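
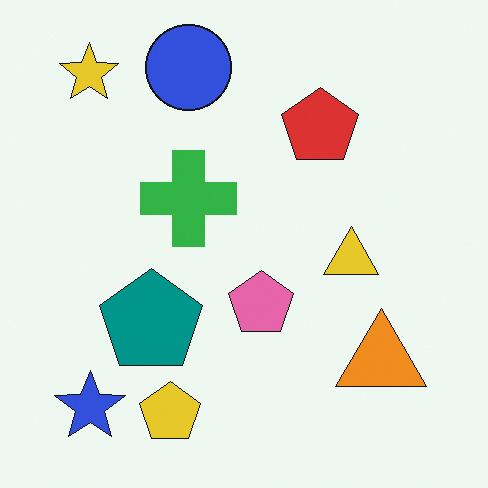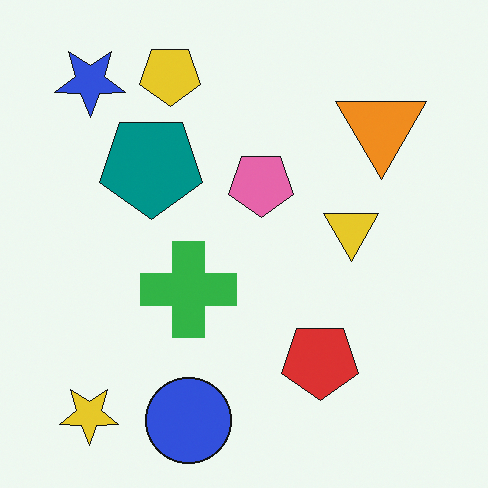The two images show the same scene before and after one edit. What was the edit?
It was flipped vertically (top ↔ bottom).

The blue circle is in the top of the first image and the bottom of the second — shapes on opposite sides of the horizontal midline have swapped in a mirror flip.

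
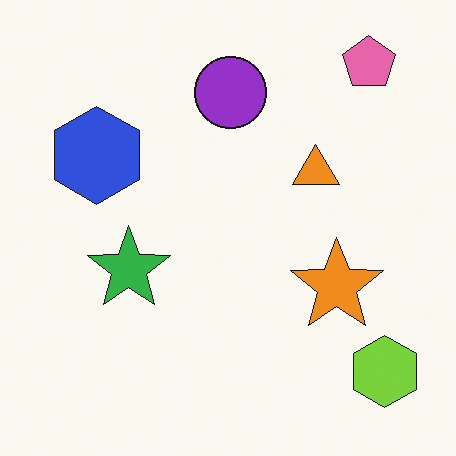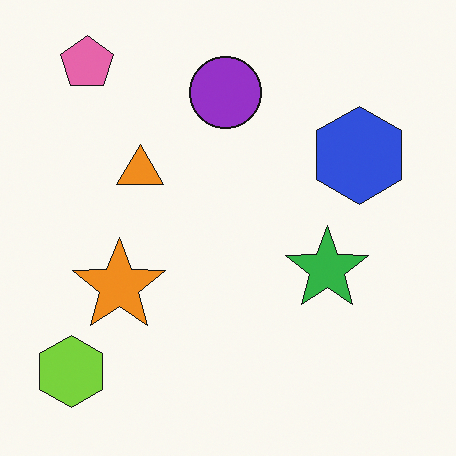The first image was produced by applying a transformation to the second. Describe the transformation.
This is the original image flipped horizontally (left ↔ right).

The lime hexagon is in the bottom-left of the second image and the bottom-right of the first — shapes on opposite sides of the vertical midline have swapped in a mirror flip.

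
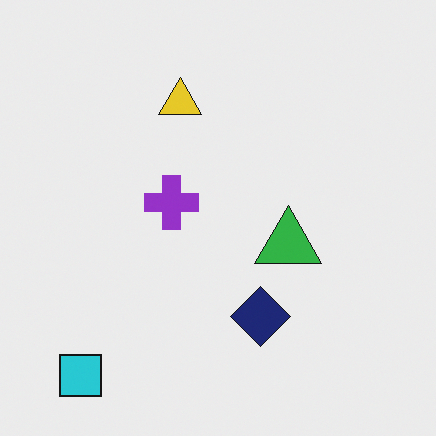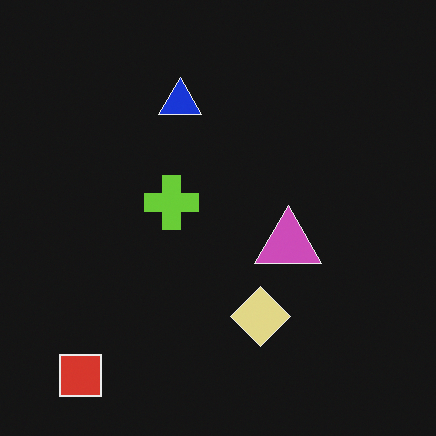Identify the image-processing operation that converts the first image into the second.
This is the original image color-inverted (negative).

The light background has become dark and every shape's color is its complement — a photographic negative.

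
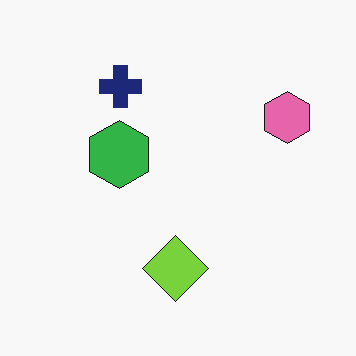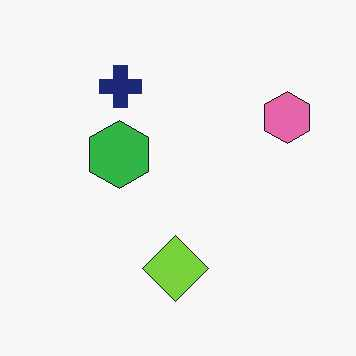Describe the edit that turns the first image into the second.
The transformation is: JPEG-compressed with visible artifacts.

Blocky 8×8 compression artifacts appear around shape edges and the flat background shows ringing — characteristic JPEG degradation.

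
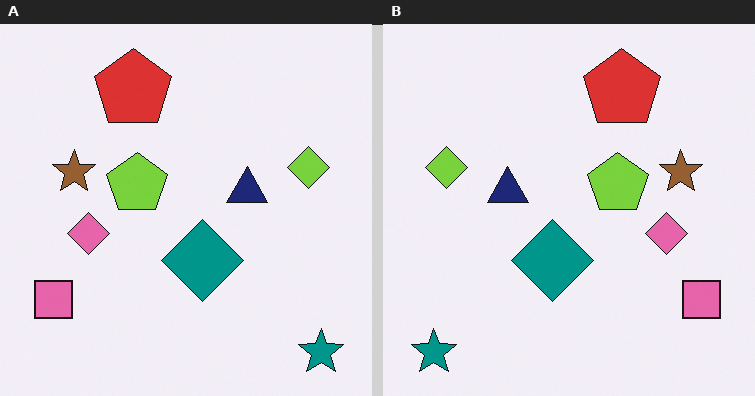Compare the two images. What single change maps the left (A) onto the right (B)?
This is the original image flipped horizontally (left ↔ right).

The teal star is in the bottom-right of the left (A) image and the bottom-left of the right (B) — shapes on opposite sides of the vertical midline have swapped in a mirror flip.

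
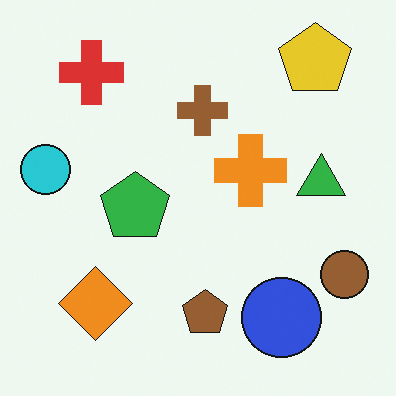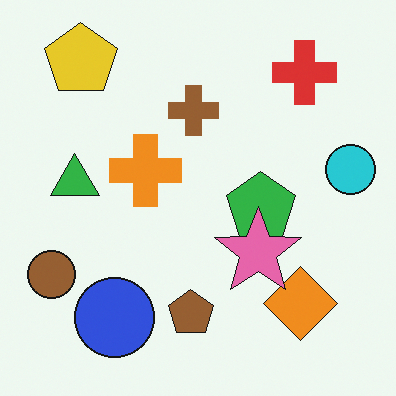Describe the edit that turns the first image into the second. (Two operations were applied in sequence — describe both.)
The second image is the first flipped horizontally (left ↔ right), then overlaid with an additional pink star.

The cyan circle is in the left of the first image and the right of the second — shapes on opposite sides of the vertical midline have swapped in a mirror flip. A pink star appears in the second image that is absent from the first.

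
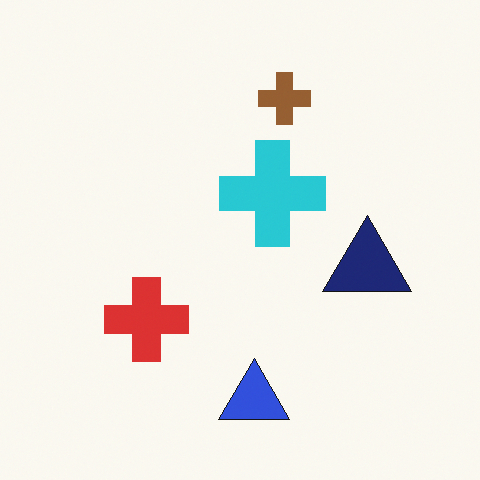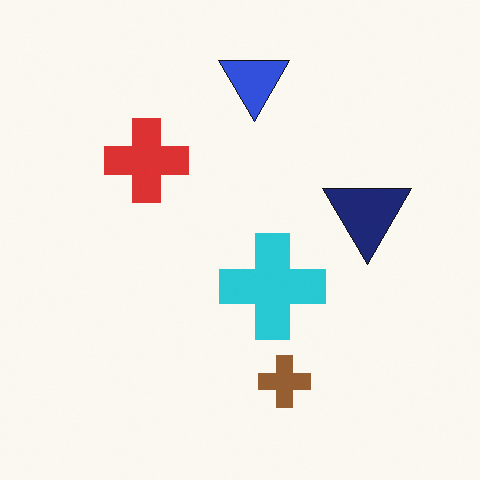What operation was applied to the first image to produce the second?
The image was flipped vertically (top ↔ bottom).

The blue triangle is in the bottom of the first image and the top of the second — shapes on opposite sides of the horizontal midline have swapped in a mirror flip.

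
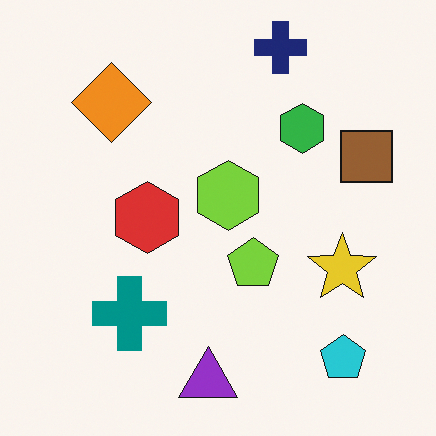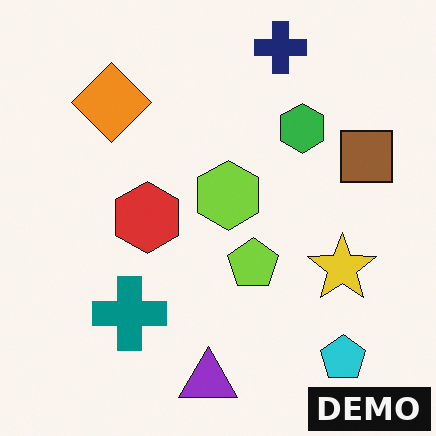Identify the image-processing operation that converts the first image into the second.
The image was watermarked with the text "DEMO" in the lower-right corner.

A dark label reading "DEMO" appears in the lower-right corner.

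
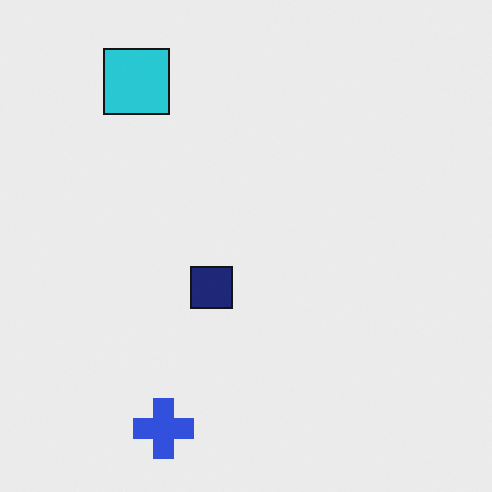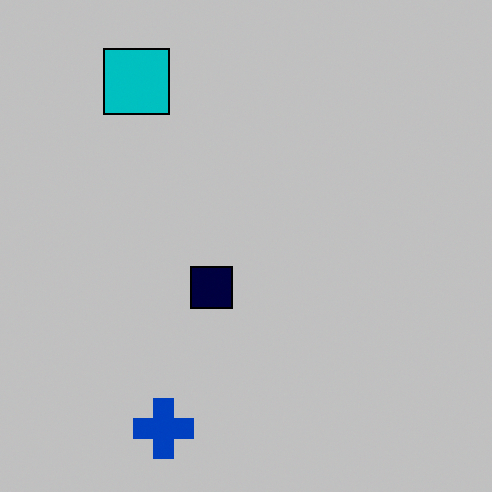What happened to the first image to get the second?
Heavily posterized to just a handful of flat colors.

Each flat color has snapped to a coarser quantized level — most visibly, the near-white background has dropped to a flat grey.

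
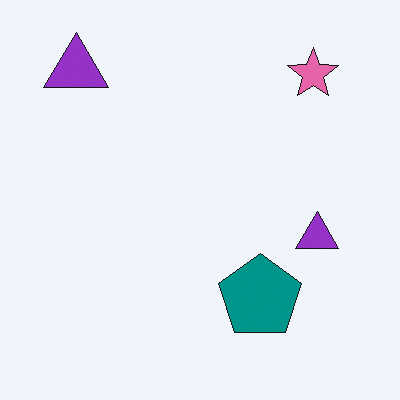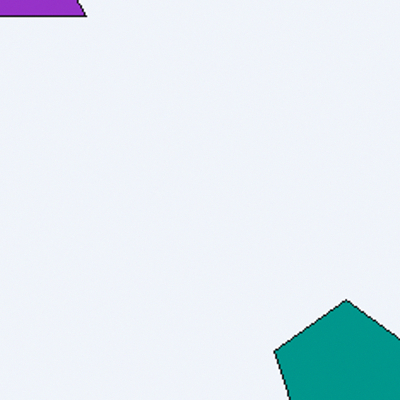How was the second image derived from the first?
Cropped to a noticeably smaller region and rescaled.

The visible shapes are larger and the field of view is narrower; shapes near the original edges may be partly or wholly outside the frame — a crop-and-rescale.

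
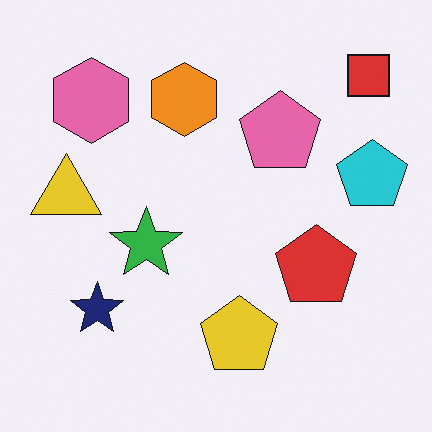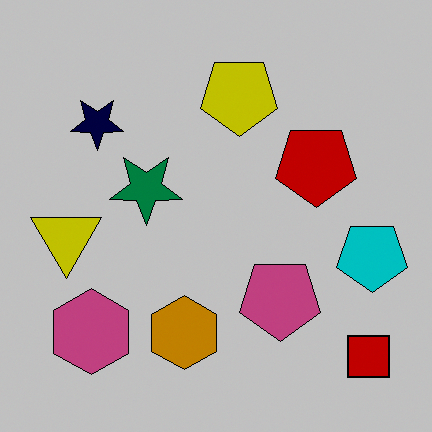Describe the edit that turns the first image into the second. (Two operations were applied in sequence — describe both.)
The second image is the first aggressively posterized, then flipped vertically (top ↔ bottom).

Each flat color has snapped to a coarser quantized level — most visibly, the near-white background has dropped to a flat grey. The red square is in the top-right of the first image and the bottom-right of the second — shapes on opposite sides of the horizontal midline have swapped in a mirror flip.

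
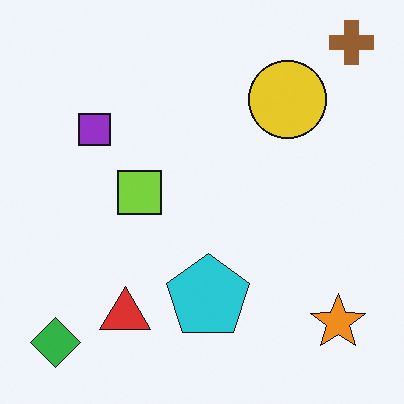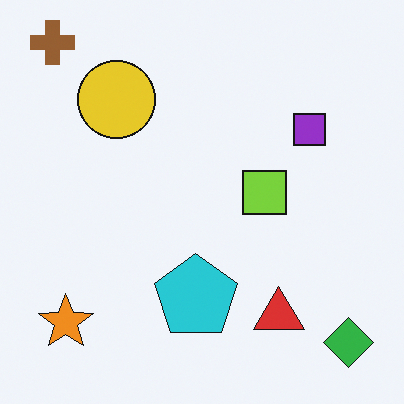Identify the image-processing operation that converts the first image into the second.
The image was flipped horizontally (left ↔ right).

The brown cross is in the top-right of the first image and the top-left of the second — shapes on opposite sides of the vertical midline have swapped in a mirror flip.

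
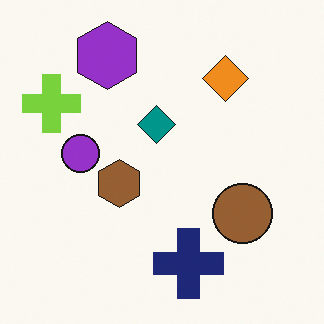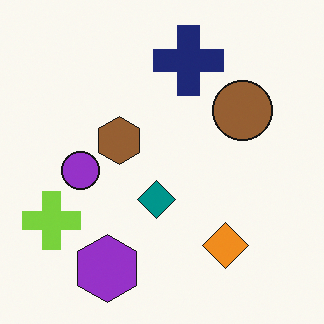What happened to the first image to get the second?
Flipped vertically (top ↔ bottom).

The purple hexagon is in the top-left of the first image and the bottom-left of the second — shapes on opposite sides of the horizontal midline have swapped in a mirror flip.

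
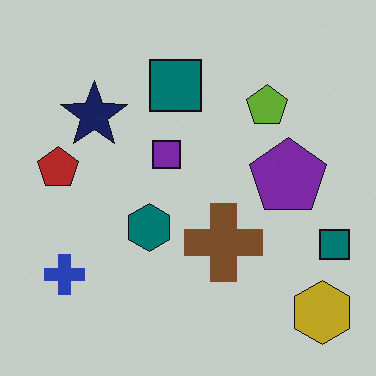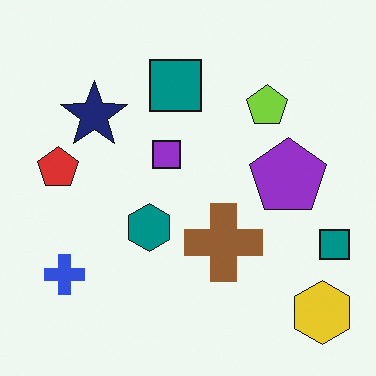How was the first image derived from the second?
The image was slightly darkened.

Every pixel — background and shapes alike — is uniformly darkened.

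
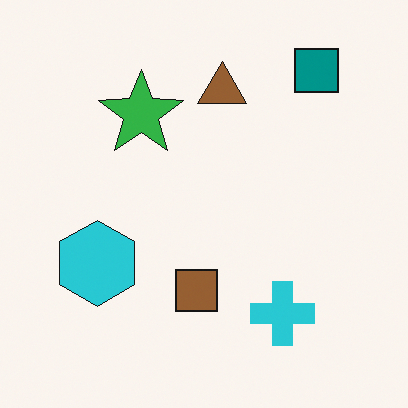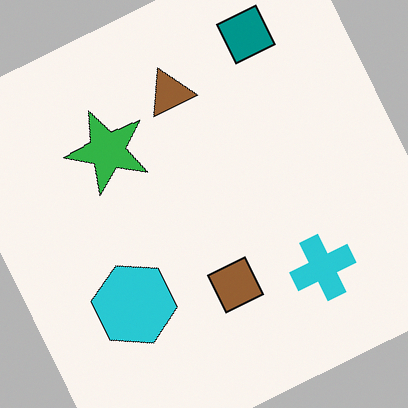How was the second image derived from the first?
The transformation is: rotated counter-clockwise by a clearly visible amount.

Every shape is tilted by the same angle and the image corners show triangular fill wedges — a whole-image rotation by a non-right angle.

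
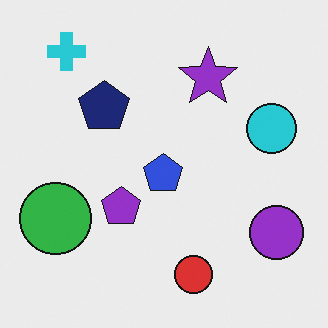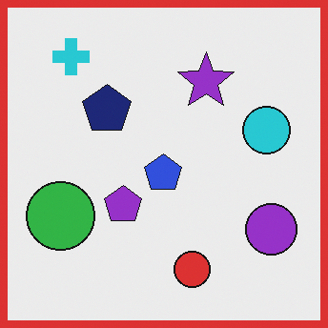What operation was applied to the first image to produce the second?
This is the original image framed with a red border.

A solid red frame runs around the edge of the second image, with the content slightly shrunk inside it.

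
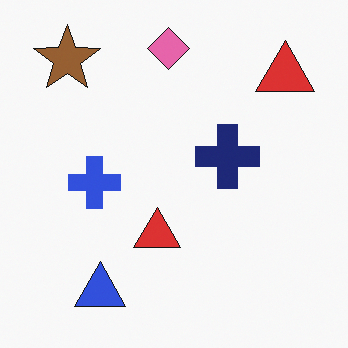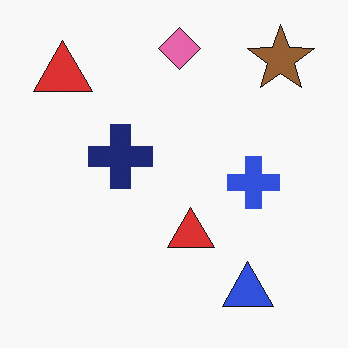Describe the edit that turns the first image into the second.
This is the original image flipped horizontally (left ↔ right).

The brown star is in the top-left of the first image and the top-right of the second — shapes on opposite sides of the vertical midline have swapped in a mirror flip.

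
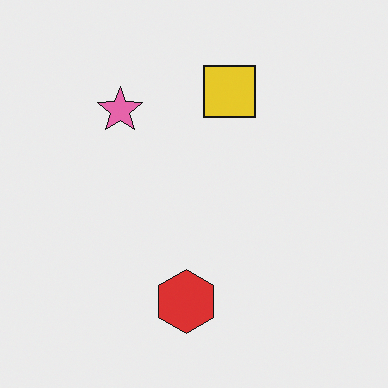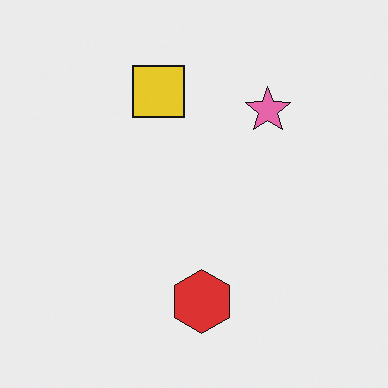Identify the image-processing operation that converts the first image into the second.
It was flipped horizontally (left ↔ right).

The pink star is in the top-left of the first image and the top-right of the second — shapes on opposite sides of the vertical midline have swapped in a mirror flip.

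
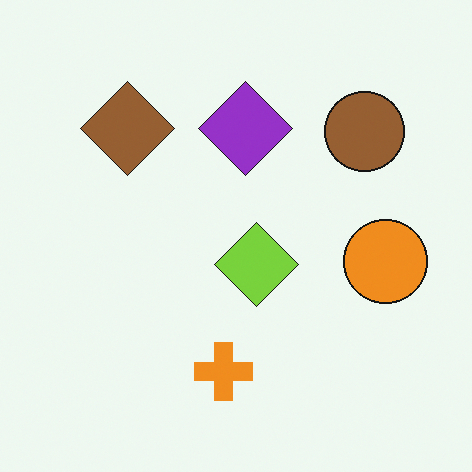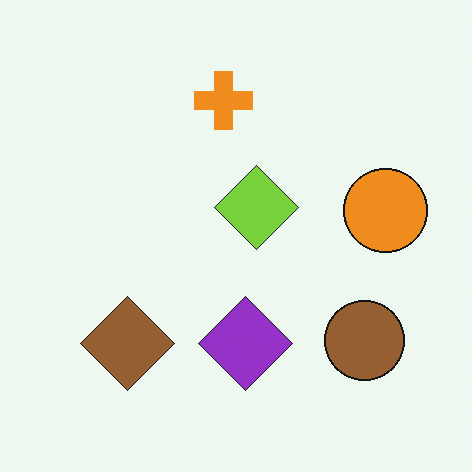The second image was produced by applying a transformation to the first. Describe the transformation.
The second image is the first flipped vertically (top ↔ bottom).

The orange cross is in the bottom of the first image and the top of the second — shapes on opposite sides of the horizontal midline have swapped in a mirror flip.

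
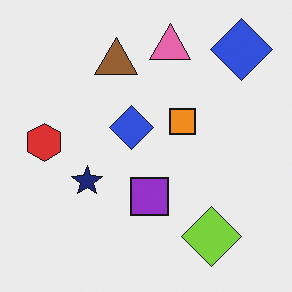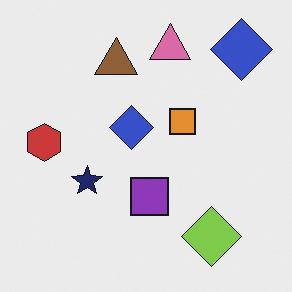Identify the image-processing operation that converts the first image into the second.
The image was slightly desaturated.

All colors are more muted and greyish — a global saturation change.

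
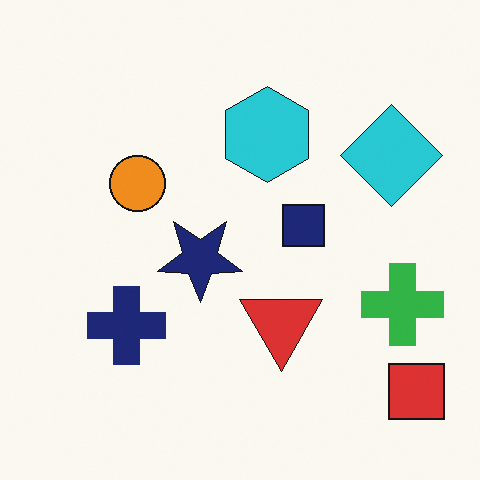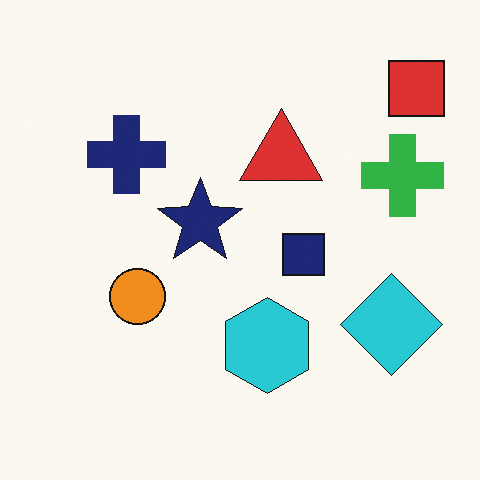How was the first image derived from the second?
Flipped vertically (top ↔ bottom).

The red square is in the top-right of the second image and the bottom-right of the first — shapes on opposite sides of the horizontal midline have swapped in a mirror flip.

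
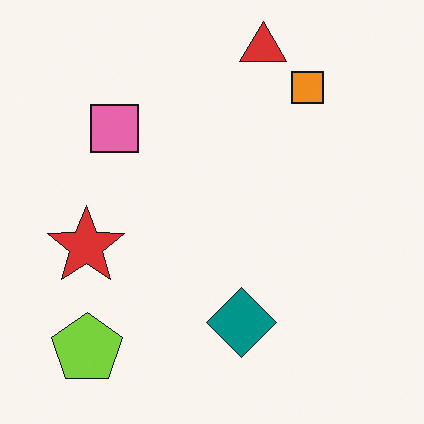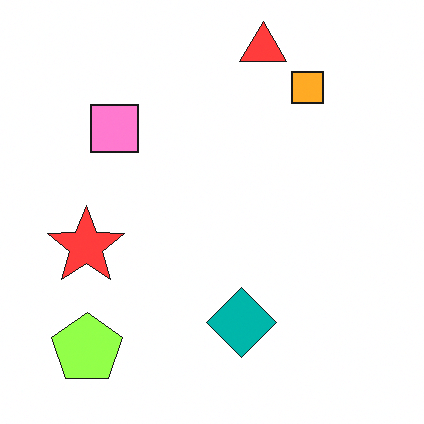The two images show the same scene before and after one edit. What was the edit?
Slightly brightened.

Every pixel — background and shapes alike — is uniformly brightened.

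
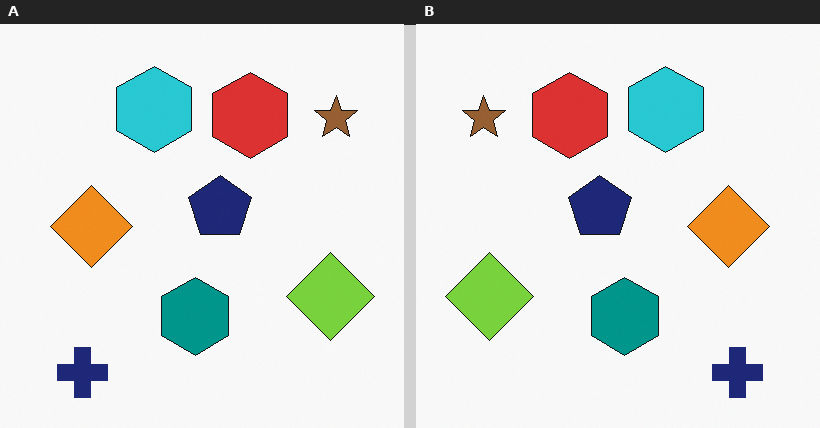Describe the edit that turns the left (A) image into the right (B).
The image was flipped horizontally (left ↔ right).

The brown star is in the top-right of the left (A) image and the top-left of the right (B) — shapes on opposite sides of the vertical midline have swapped in a mirror flip.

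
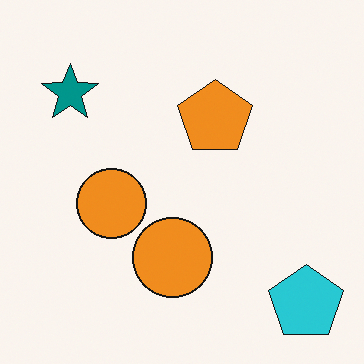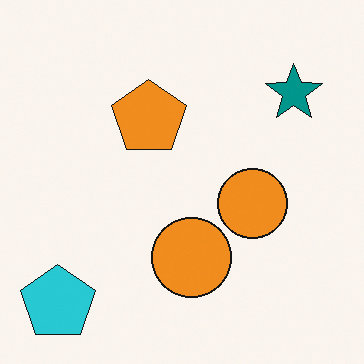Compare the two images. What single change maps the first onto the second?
The second image is the first flipped horizontally (left ↔ right).

The cyan pentagon is in the bottom-right of the first image and the bottom-left of the second — shapes on opposite sides of the vertical midline have swapped in a mirror flip.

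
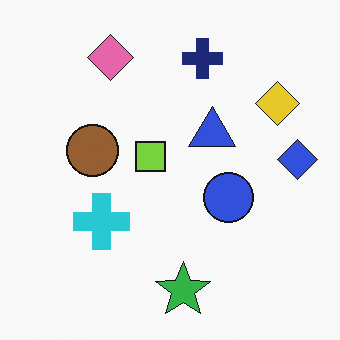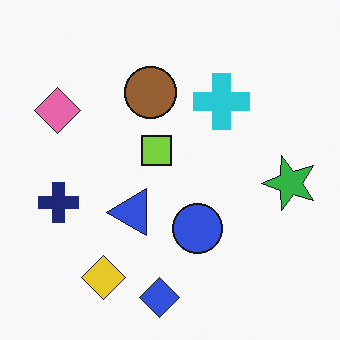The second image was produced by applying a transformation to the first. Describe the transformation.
The second image is the first transposed (reflected across the top-left ↔ bottom-right diagonal).

Shapes have swapped their row and column positions — what was in the top-right is now in the bottom-left — a diagonal reflection.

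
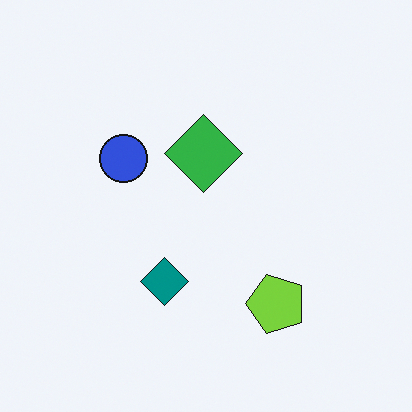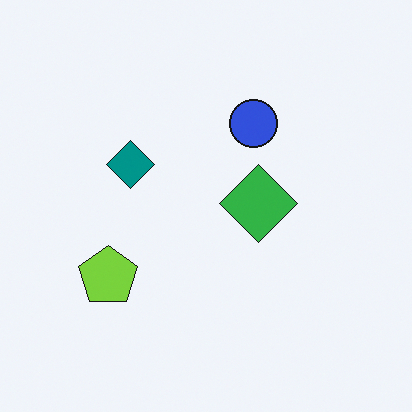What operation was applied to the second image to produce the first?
This is the original image rotated 90° counter-clockwise.

The lime pentagon sits in the bottom-left of the second image and the bottom-right of the first — consistent with a whole-image 90° counter-clockwise rotation.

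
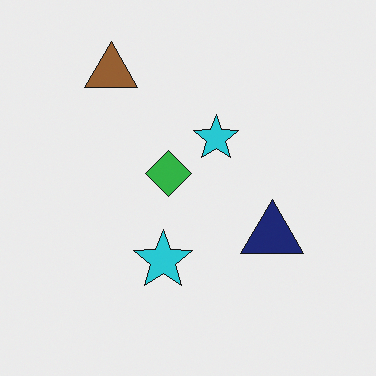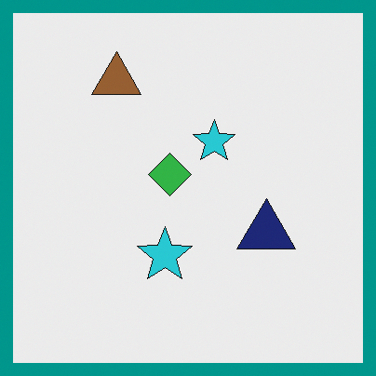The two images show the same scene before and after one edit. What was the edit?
The transformation is: framed with a teal border.

A solid teal frame runs around the edge of the second image, with the content slightly shrunk inside it.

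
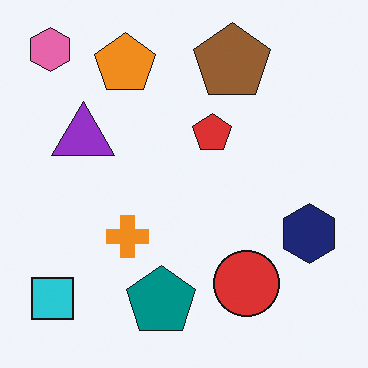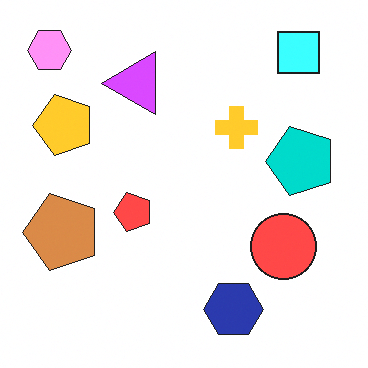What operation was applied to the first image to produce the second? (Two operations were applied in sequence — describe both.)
Substantially brightened, then transposed (reflected across the top-left ↔ bottom-right diagonal).

Every pixel — background and shapes alike — is uniformly brightened. Shapes have swapped their row and column positions — what was in the top-right is now in the bottom-left — a diagonal reflection.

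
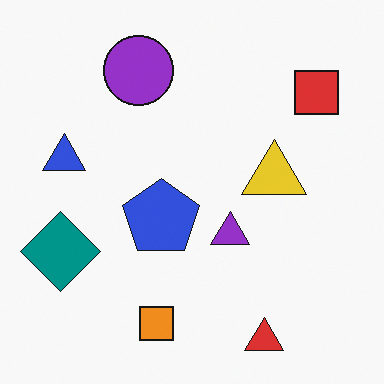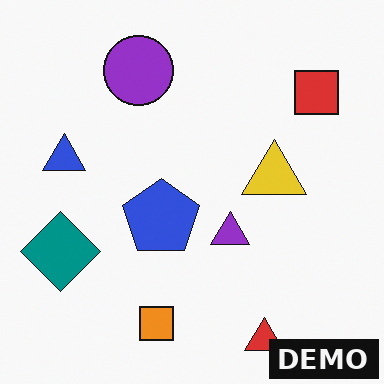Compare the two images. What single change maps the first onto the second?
The second image is the first watermarked with the text "DEMO" in the lower-right corner.

A dark label reading "DEMO" appears in the lower-right corner.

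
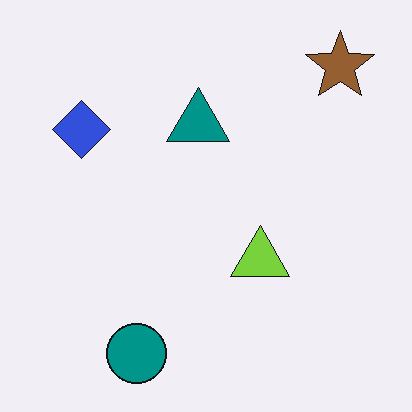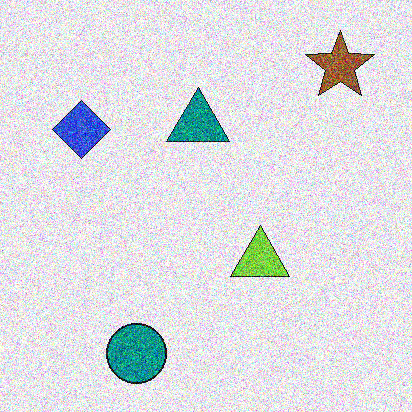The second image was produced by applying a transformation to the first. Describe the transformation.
The second image is the first degraded with heavy additive noise.

Random speckle covers the whole image, including the flat background.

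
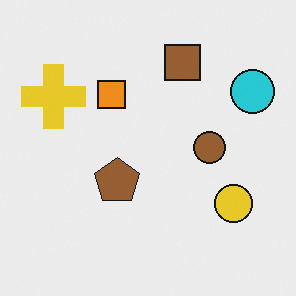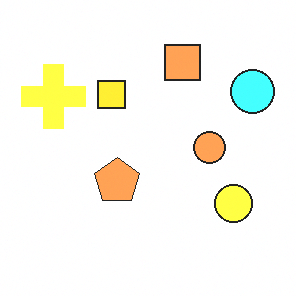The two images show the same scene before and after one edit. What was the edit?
Noticeably brightened.

Every pixel — background and shapes alike — is uniformly brightened.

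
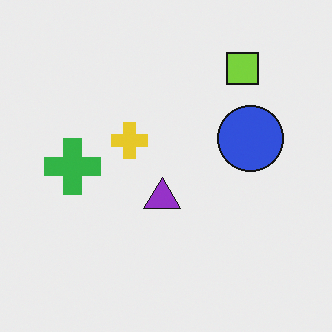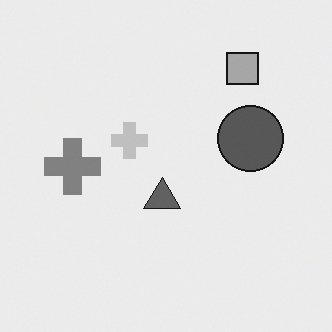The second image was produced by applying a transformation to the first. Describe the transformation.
This is the original image converted to grayscale.

All color is removed — every shape is now a shade of grey.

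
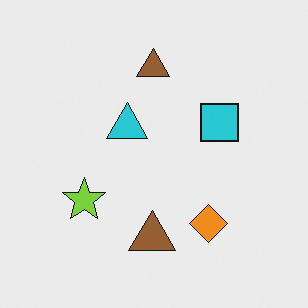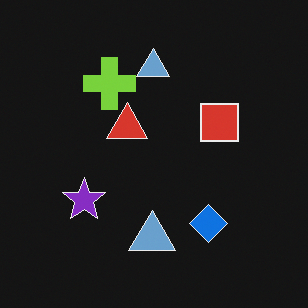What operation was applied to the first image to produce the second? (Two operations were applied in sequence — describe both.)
The transformation is: color-inverted (negative), then overlaid with an additional lime cross.

The light background has become dark and every shape's color is its complement — a photographic negative. A lime cross appears in the second image that is absent from the first.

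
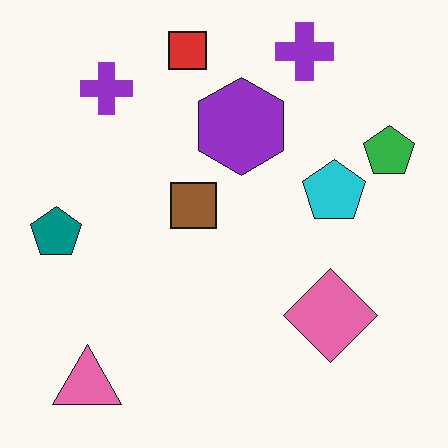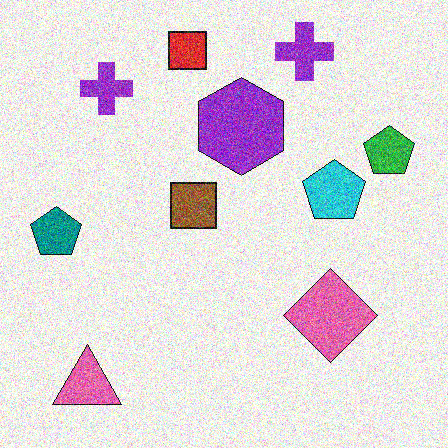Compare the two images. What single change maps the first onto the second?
The transformation is: degraded with strong gaussian noise.

Random speckle covers the whole image, including the flat background.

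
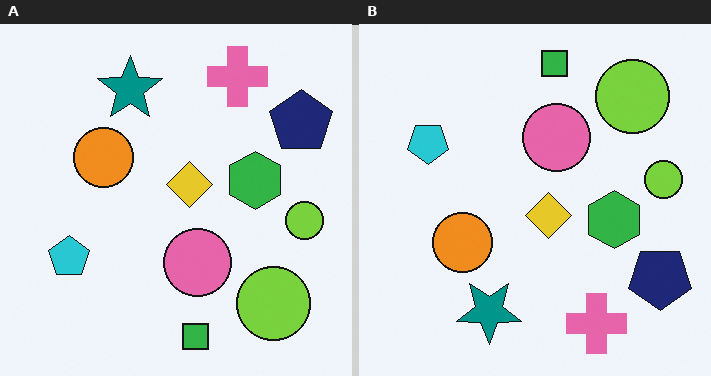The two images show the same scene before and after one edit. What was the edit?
The image was flipped vertically (top ↔ bottom).

The green square is in the bottom of the left (A) image and the top of the right (B) — shapes on opposite sides of the horizontal midline have swapped in a mirror flip.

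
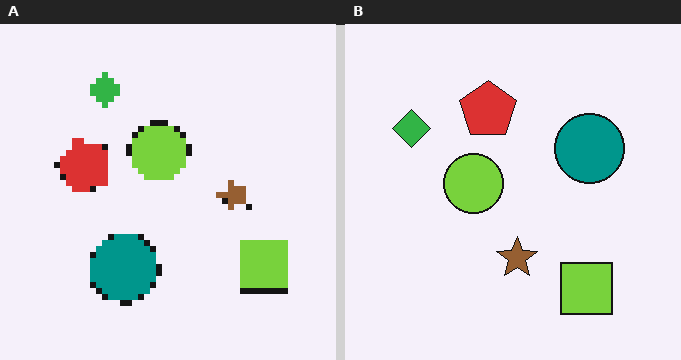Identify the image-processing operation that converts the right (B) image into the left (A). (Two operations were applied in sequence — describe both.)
The image was moderately pixelated, then transposed (reflected across the top-left ↔ bottom-right diagonal).

Shapes are reduced to large square blocks; fine edges and outlines are lost — a downscale-then-upscale (mosaic) effect. Shapes have swapped their row and column positions — what was in the top-right is now in the bottom-left — a diagonal reflection.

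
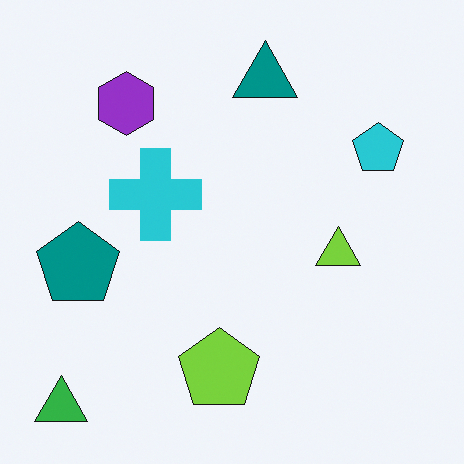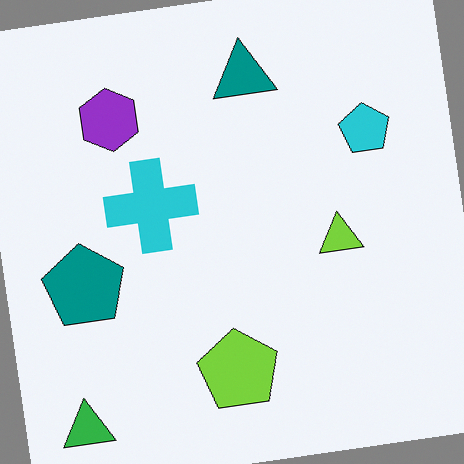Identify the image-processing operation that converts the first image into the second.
It was rotated counter-clockwise by a small amount.

Every shape is tilted by the same angle and the image corners show triangular fill wedges — a whole-image rotation by a non-right angle.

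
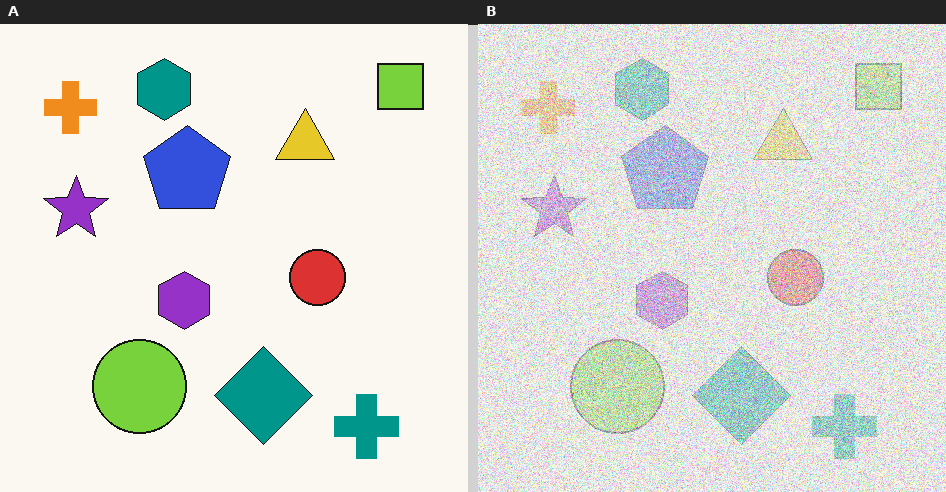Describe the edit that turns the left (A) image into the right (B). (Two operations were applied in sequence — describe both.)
This is the original image washed out (contrast reduced), then degraded with a thick layer of grain.

Tones are pushed toward mid-grey across the whole image — a global contrast change. Random speckle covers the whole image, including the flat background.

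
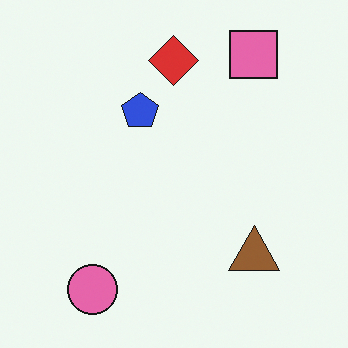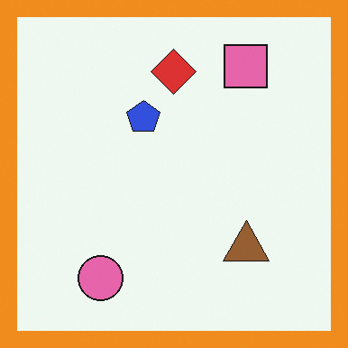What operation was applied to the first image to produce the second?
The image was framed with a orange border.

A solid orange frame runs around the edge of the second image, with the content slightly shrunk inside it.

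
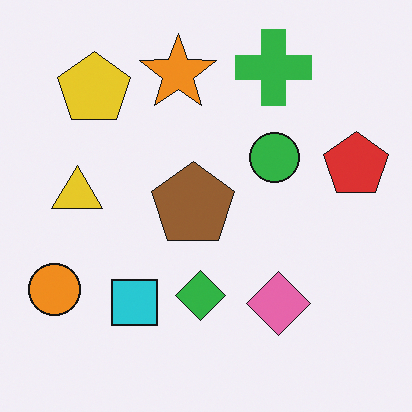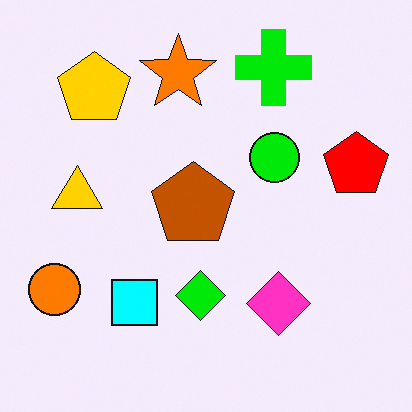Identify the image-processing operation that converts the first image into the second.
The image was heavily oversaturated.

All colors are more vivid — a global saturation change.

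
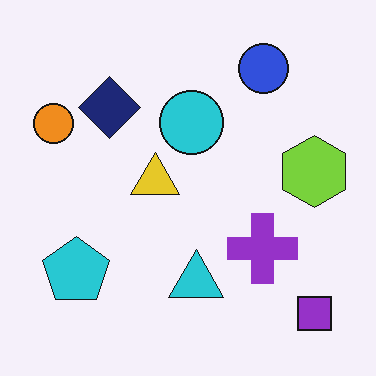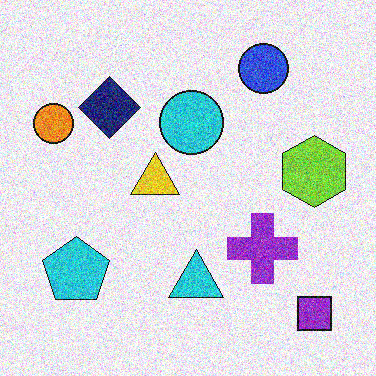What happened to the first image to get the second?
This is the original image degraded with a thick layer of grain.

Random speckle covers the whole image, including the flat background.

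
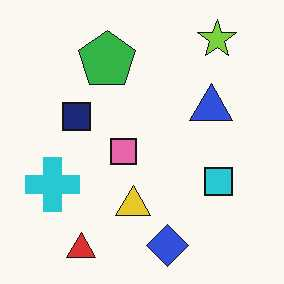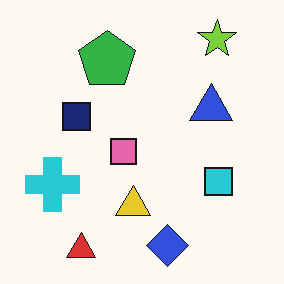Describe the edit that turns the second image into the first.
This is the original image JPEG-compressed with visible artifacts.

Blocky 8×8 compression artifacts appear around shape edges and the flat background shows ringing — characteristic JPEG degradation.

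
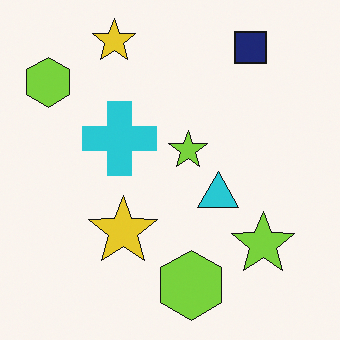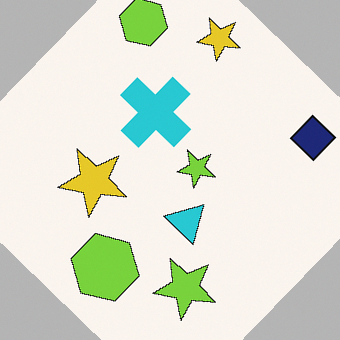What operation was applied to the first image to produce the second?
Rotated clockwise by a large amount — several tens of degrees.

Every shape is tilted by the same angle and the image corners show triangular fill wedges — a whole-image rotation by a non-right angle.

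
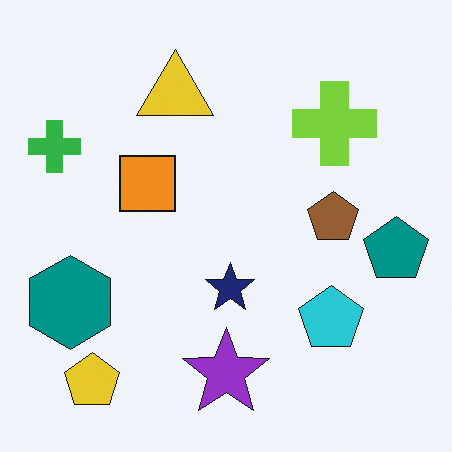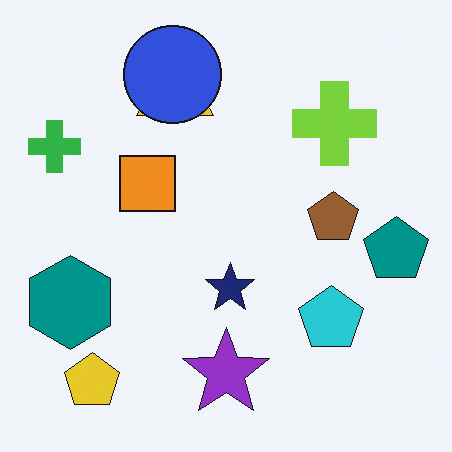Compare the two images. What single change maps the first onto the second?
Overlaid with an additional blue circle.

A blue circle appears in the second image that is absent from the first.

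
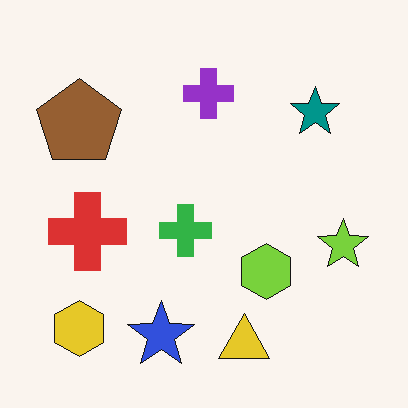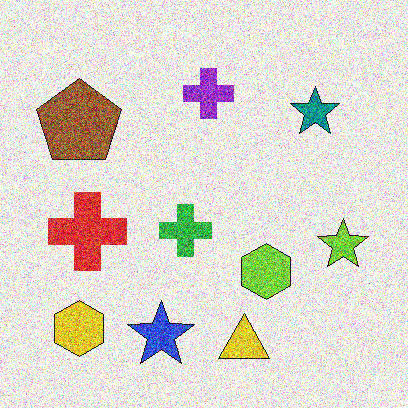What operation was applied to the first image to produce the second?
The transformation is: degraded with heavy additive noise.

Random speckle covers the whole image, including the flat background.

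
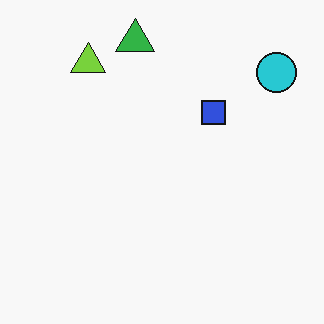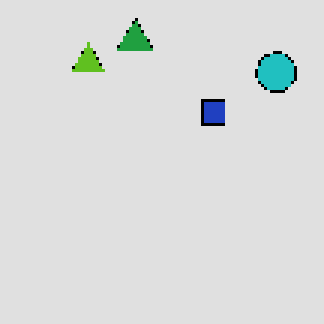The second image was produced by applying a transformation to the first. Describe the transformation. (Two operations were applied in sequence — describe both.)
This is the original image posterized to a reduced palette, then lightly pixelated (a mild mosaic effect).

Each flat color has snapped to a coarser quantized level — most visibly, the near-white background has dropped to a flat grey. Shapes are reduced to large square blocks; fine edges and outlines are lost — a downscale-then-upscale (mosaic) effect.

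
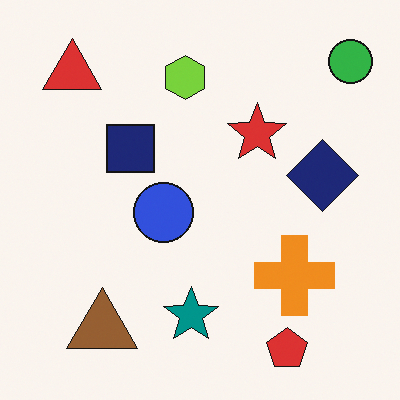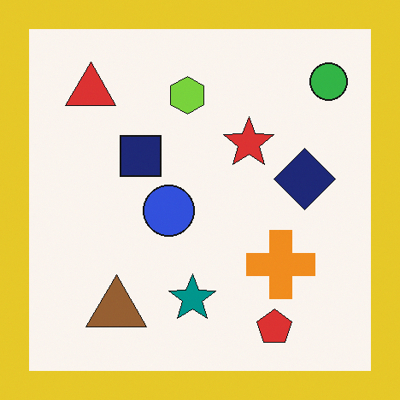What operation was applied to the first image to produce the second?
It was framed with a yellow border.

A solid yellow frame runs around the edge of the second image, with the content slightly shrunk inside it.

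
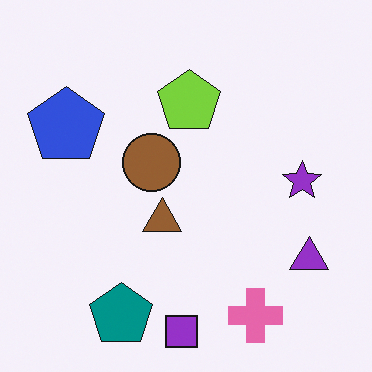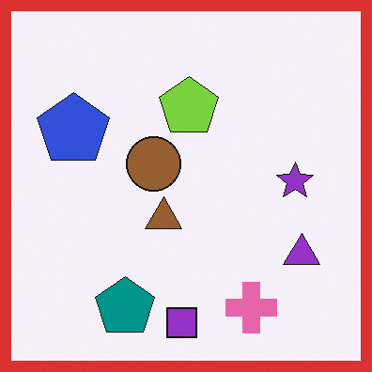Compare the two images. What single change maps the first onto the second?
It was framed with a red border.

A solid red frame runs around the edge of the second image, with the content slightly shrunk inside it.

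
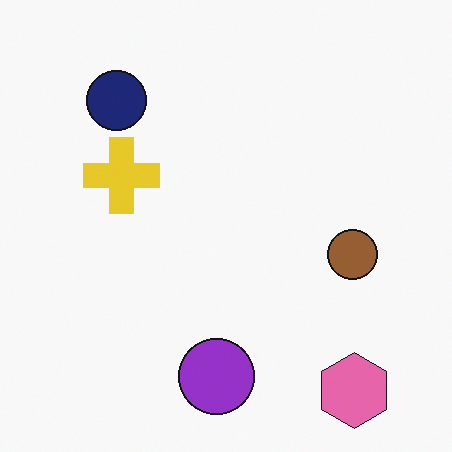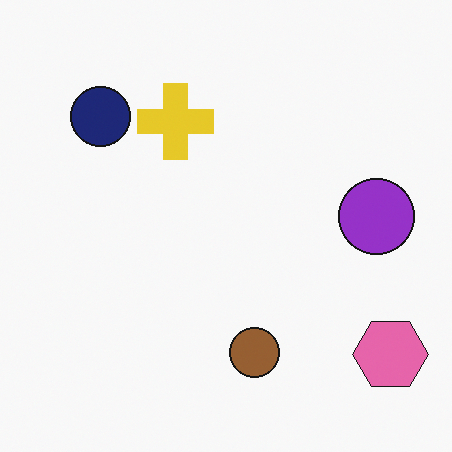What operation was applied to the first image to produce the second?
The transformation is: transposed (reflected across the top-left ↔ bottom-right diagonal).

Shapes have swapped their row and column positions — what was in the top-right is now in the bottom-left — a diagonal reflection.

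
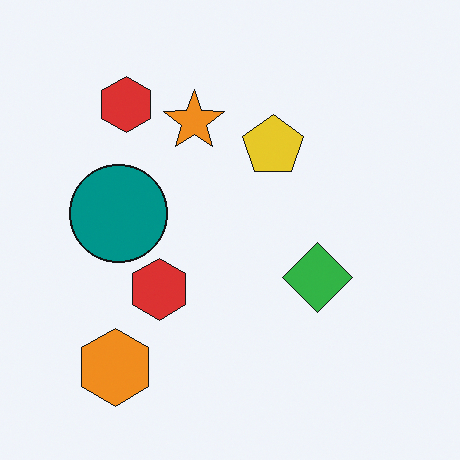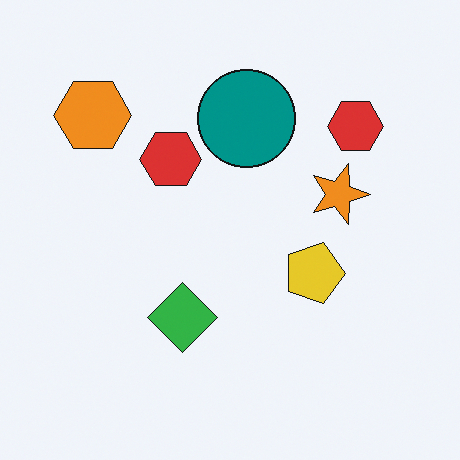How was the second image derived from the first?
The transformation is: rotated 90° clockwise.

The orange hexagon sits in the bottom-left of the first image and the top-left of the second — consistent with a whole-image 90° clockwise rotation.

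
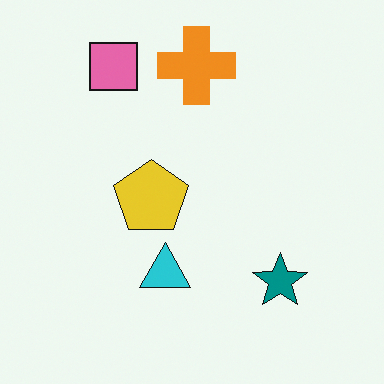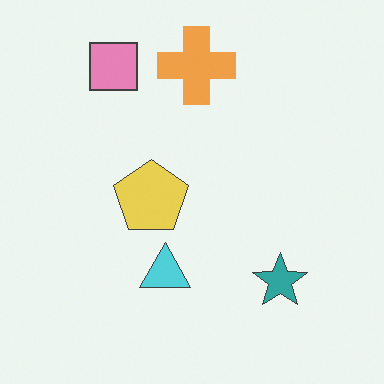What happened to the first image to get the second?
It was given slightly reduced contrast.

Tones are pushed toward mid-grey across the whole image — a global contrast change.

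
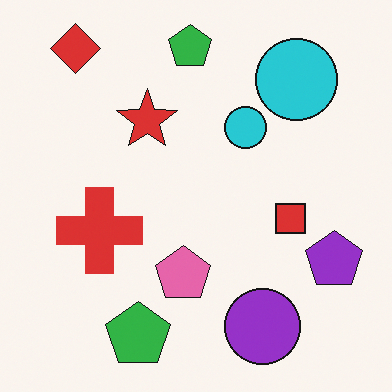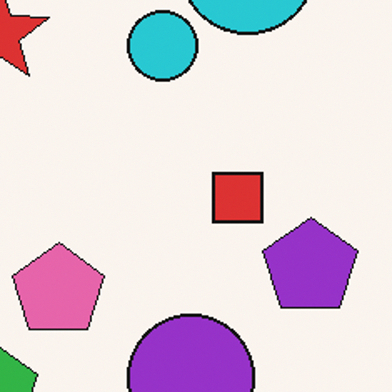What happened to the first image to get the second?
Cropped to a noticeably smaller region and rescaled.

The visible shapes are larger and the field of view is narrower; shapes near the original edges may be partly or wholly outside the frame — a crop-and-rescale.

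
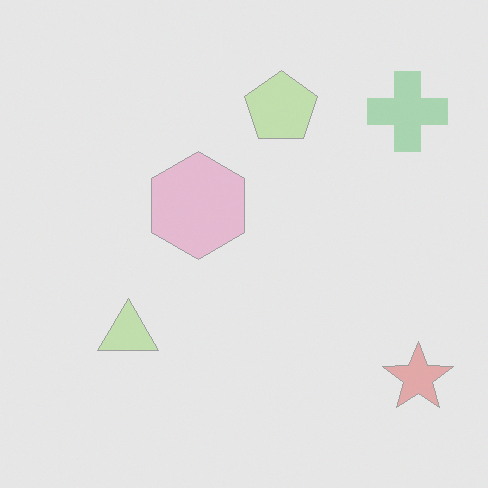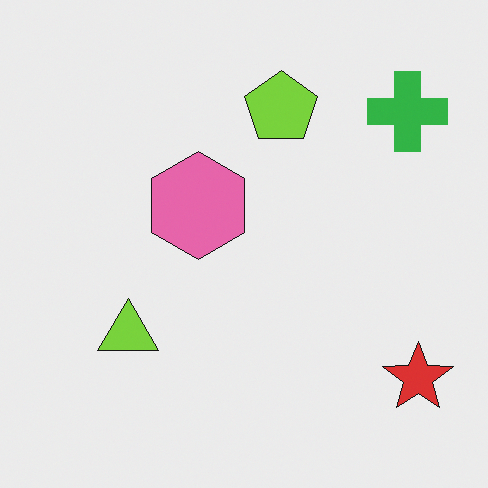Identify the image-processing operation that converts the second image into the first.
It was given much lower contrast.

Tones are pushed toward mid-grey across the whole image — a global contrast change.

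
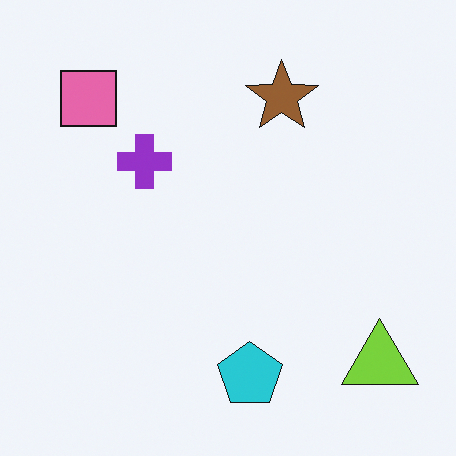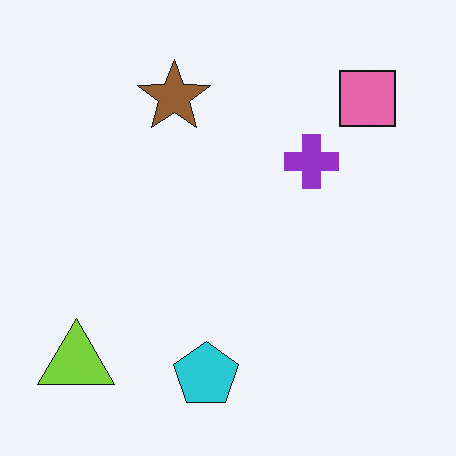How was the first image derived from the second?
Flipped horizontally (left ↔ right).

The lime triangle is in the bottom-left of the second image and the bottom-right of the first — shapes on opposite sides of the vertical midline have swapped in a mirror flip.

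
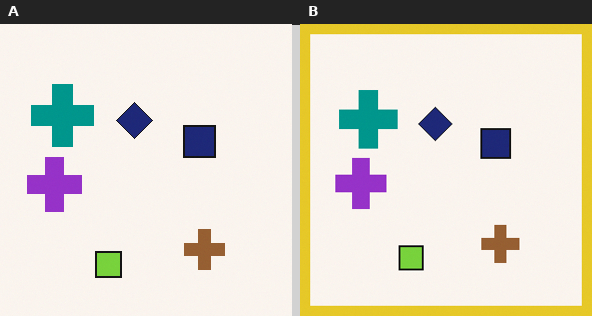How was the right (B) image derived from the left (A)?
It was framed with a yellow border.

A solid yellow frame runs around the edge of the right (B) image, with the content slightly shrunk inside it.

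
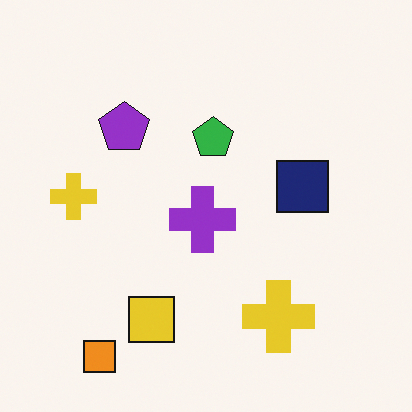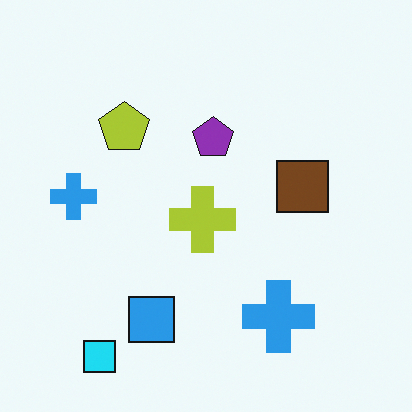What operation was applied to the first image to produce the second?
This is the original image hue-shifted by a moderate amount.

Every shape's color has rotated by the same amount around the hue wheel — a uniform hue shift.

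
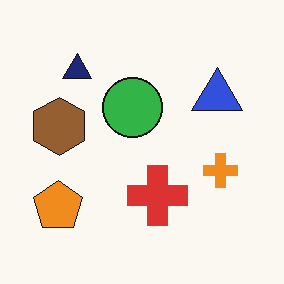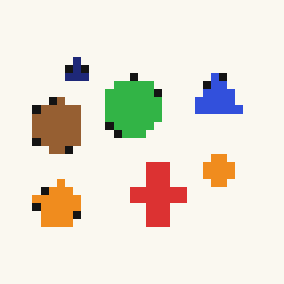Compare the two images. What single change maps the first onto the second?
The second image is the first pixelated into visible square blocks.

Shapes are reduced to large square blocks; fine edges and outlines are lost — a downscale-then-upscale (mosaic) effect.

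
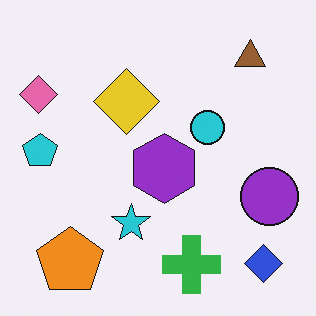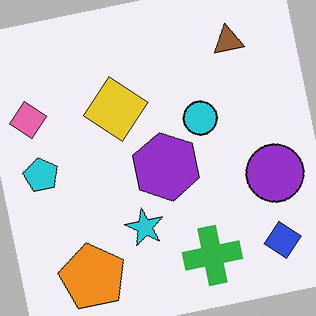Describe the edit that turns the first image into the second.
The transformation is: rotated counter-clockwise by a slight angle.

Every shape is tilted by the same angle and the image corners show triangular fill wedges — a whole-image rotation by a non-right angle.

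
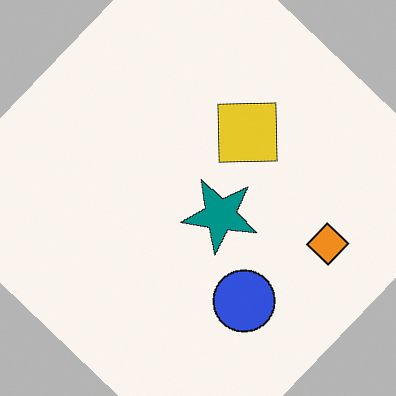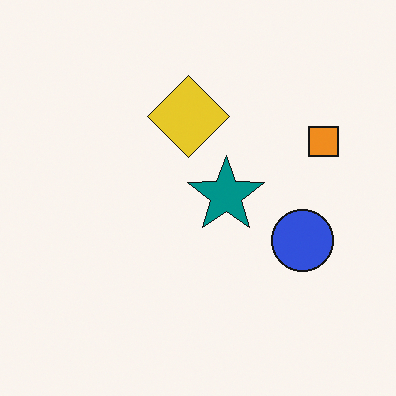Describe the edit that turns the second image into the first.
The transformation is: rotated clockwise by a large amount — several tens of degrees.

Every shape is tilted by the same angle and the image corners show triangular fill wedges — a whole-image rotation by a non-right angle.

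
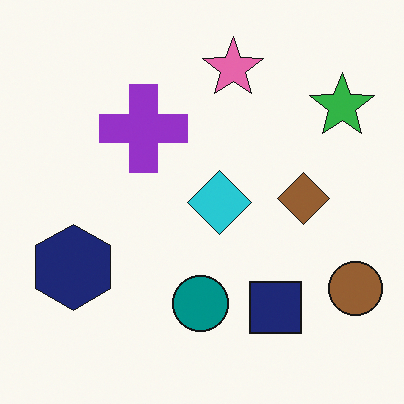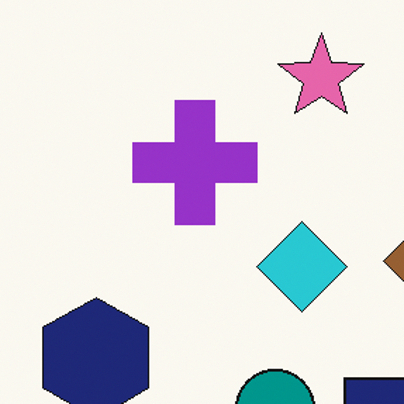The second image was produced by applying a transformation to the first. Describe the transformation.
Cropped to a modestly smaller region and rescaled.

The visible shapes are larger and the field of view is narrower; shapes near the original edges may be partly or wholly outside the frame — a crop-and-rescale.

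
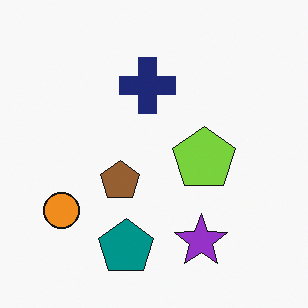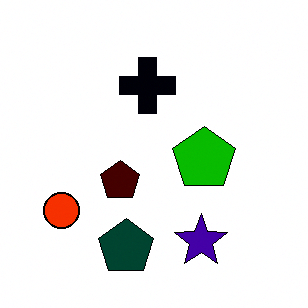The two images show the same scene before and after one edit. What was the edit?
Boosted in contrast.

Tones are pushed away from mid-grey across the whole image — a global contrast change.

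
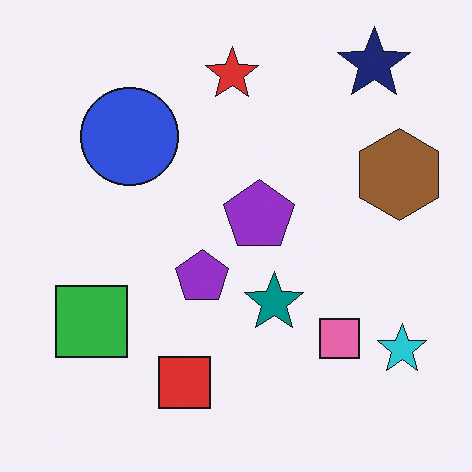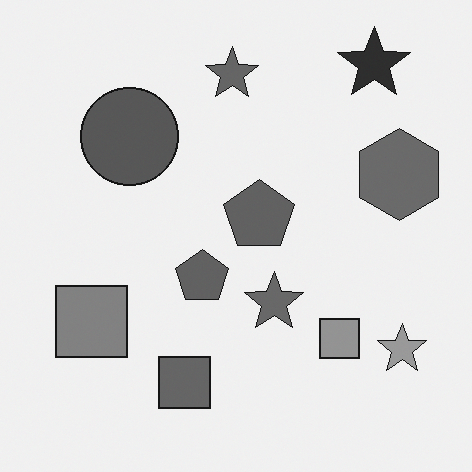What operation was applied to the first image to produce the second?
The image was converted to grayscale.

All color is removed — every shape is now a shade of grey.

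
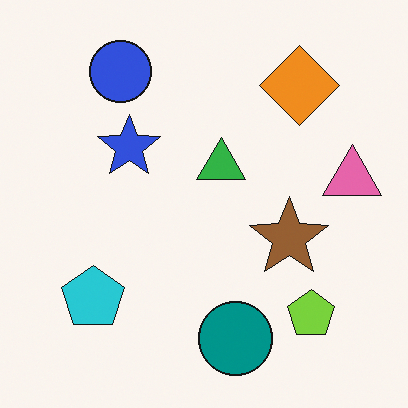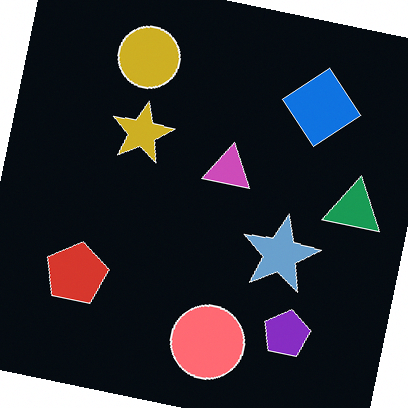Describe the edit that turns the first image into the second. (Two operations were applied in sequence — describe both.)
The image was rotated clockwise by a few degrees, then color-inverted (negative).

Every shape is tilted by the same angle and the image corners show triangular fill wedges — a whole-image rotation by a non-right angle. The light background has become dark and every shape's color is its complement — a photographic negative.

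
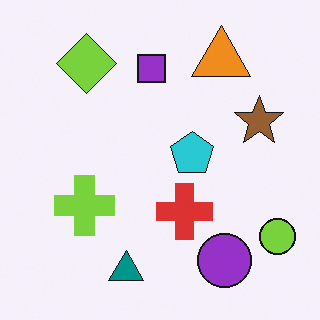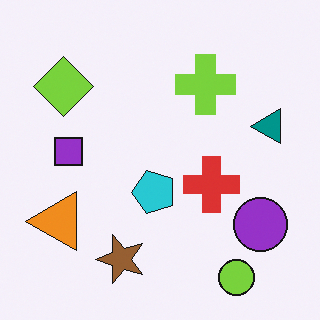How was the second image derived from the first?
Transposed (reflected across the top-left ↔ bottom-right diagonal).

Shapes have swapped their row and column positions — what was in the top-right is now in the bottom-left — a diagonal reflection.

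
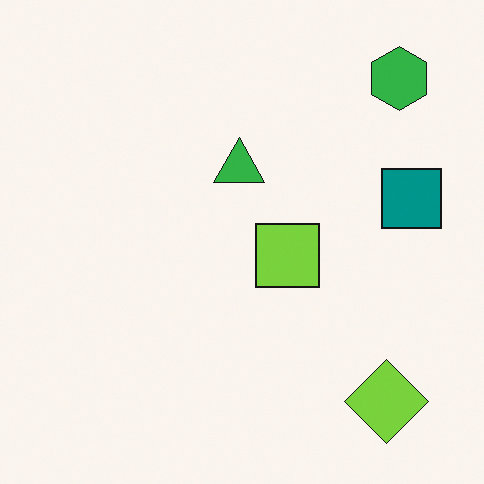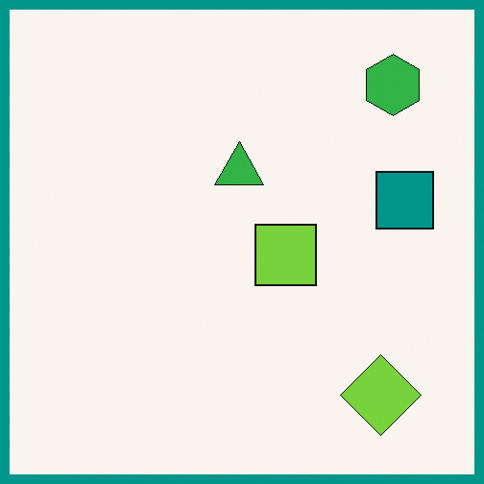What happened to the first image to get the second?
The second image is the first framed with a teal border.

A solid teal frame runs around the edge of the second image, with the content slightly shrunk inside it.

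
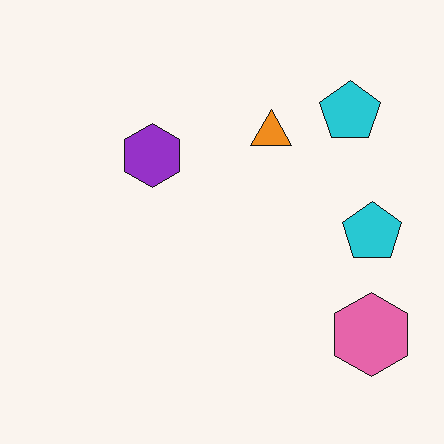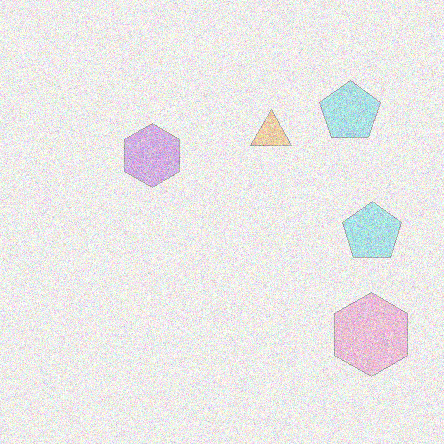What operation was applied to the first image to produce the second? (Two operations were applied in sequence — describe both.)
The second image is the first washed out (contrast reduced), then degraded with moderate additive noise.

Tones are pushed toward mid-grey across the whole image — a global contrast change. Random speckle covers the whole image, including the flat background.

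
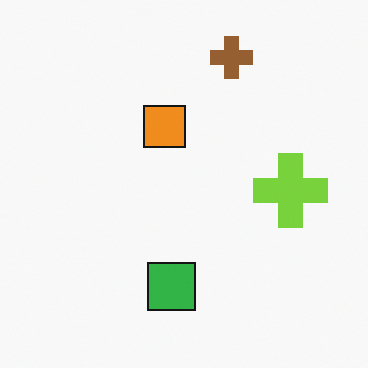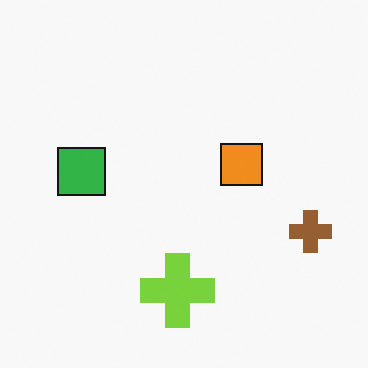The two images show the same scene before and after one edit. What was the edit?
It was rotated 90° clockwise.

The brown cross sits in the top of the first image and the right of the second — consistent with a whole-image 90° clockwise rotation.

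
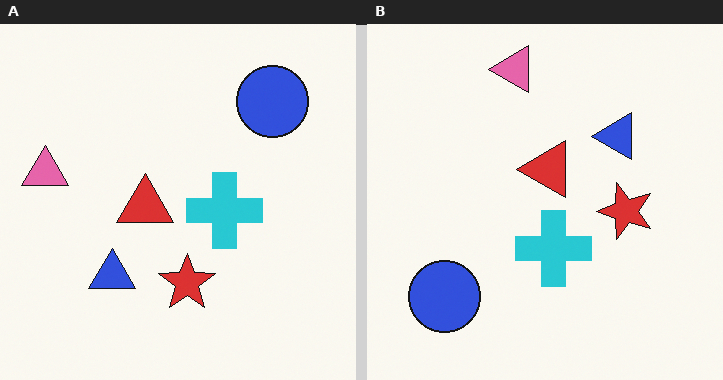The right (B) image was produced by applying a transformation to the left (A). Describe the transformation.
Transposed (reflected across the top-left ↔ bottom-right diagonal).

Shapes have swapped their row and column positions — what was in the top-right is now in the bottom-left — a diagonal reflection.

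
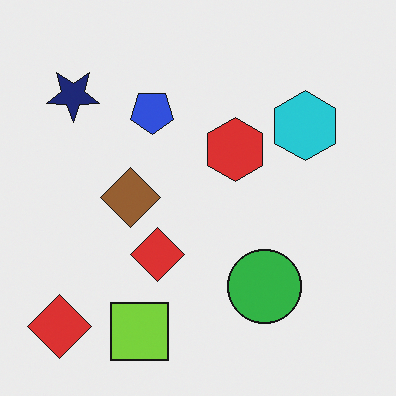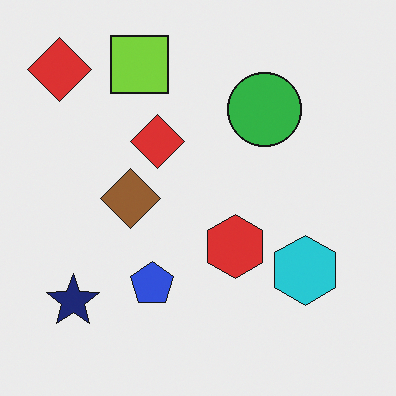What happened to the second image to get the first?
Flipped vertically (top ↔ bottom).

The lime square is in the top of the second image and the bottom of the first — shapes on opposite sides of the horizontal midline have swapped in a mirror flip.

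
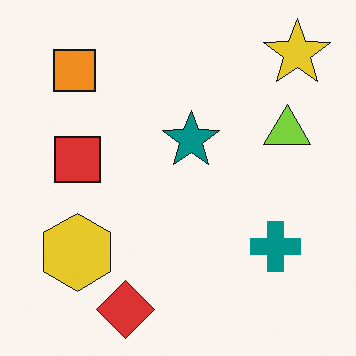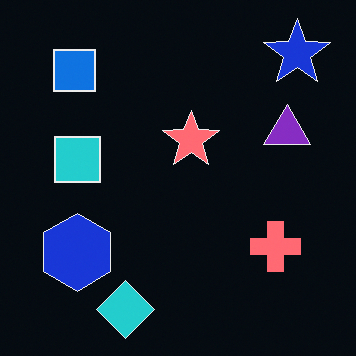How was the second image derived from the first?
The image was color-inverted (negative).

The light background has become dark and every shape's color is its complement — a photographic negative.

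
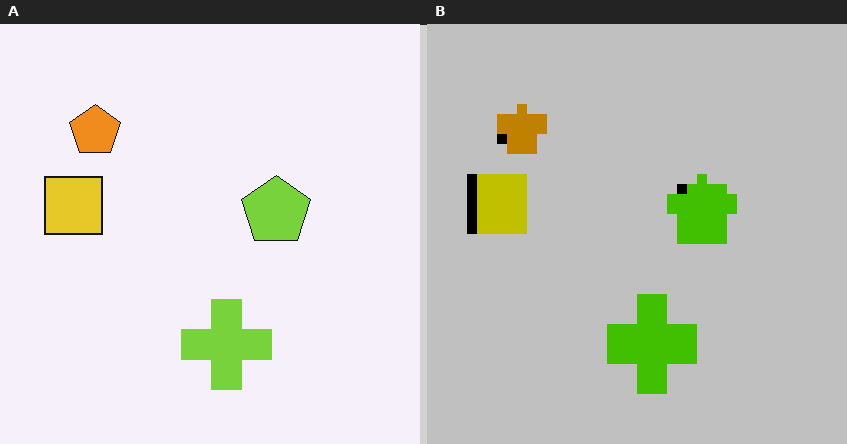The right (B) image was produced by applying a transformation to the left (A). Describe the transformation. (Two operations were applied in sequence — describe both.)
This is the original image heavily posterized to just a handful of flat colors, then coarsely pixelated.

Each flat color has snapped to a coarser quantized level — most visibly, the near-white background has dropped to a flat grey. Shapes are reduced to large square blocks; fine edges and outlines are lost — a downscale-then-upscale (mosaic) effect.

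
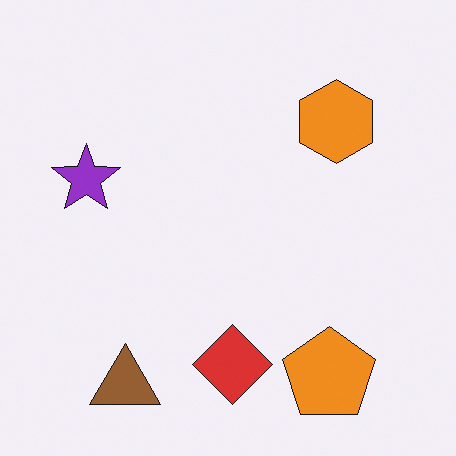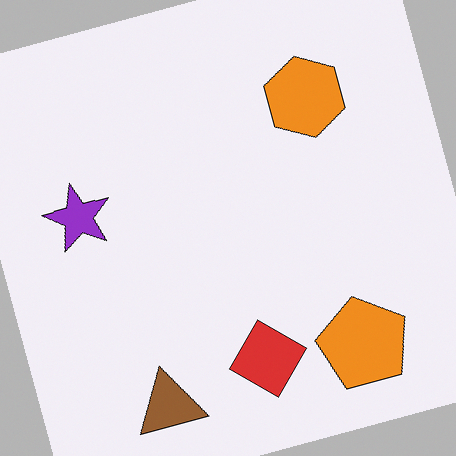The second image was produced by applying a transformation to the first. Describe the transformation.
It was rotated counter-clockwise by a clearly visible amount.

Every shape is tilted by the same angle and the image corners show triangular fill wedges — a whole-image rotation by a non-right angle.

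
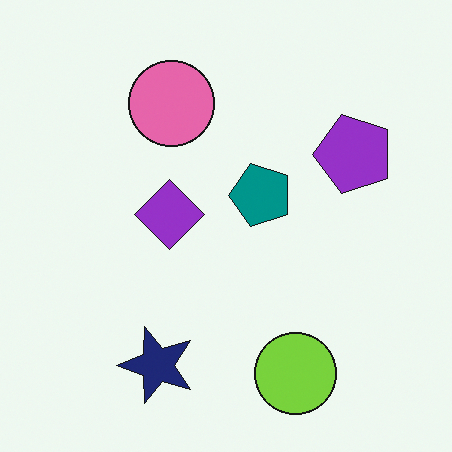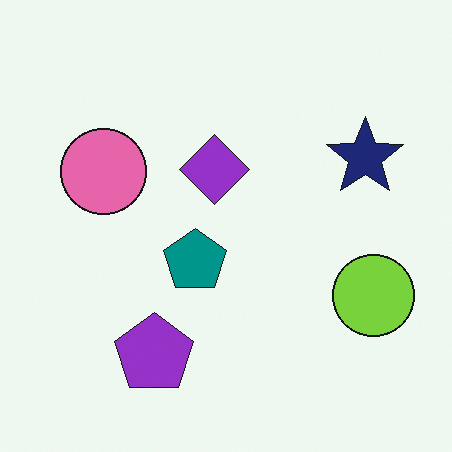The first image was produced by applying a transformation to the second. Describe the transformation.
The image was transposed (reflected across the top-left ↔ bottom-right diagonal).

Shapes have swapped their row and column positions — what was in the top-right is now in the bottom-left — a diagonal reflection.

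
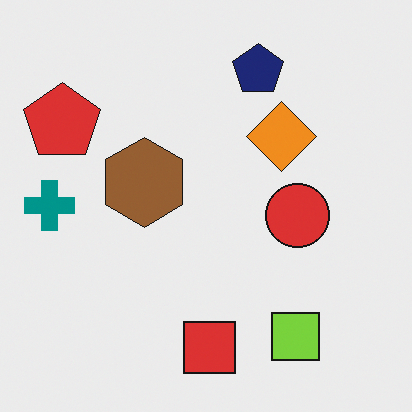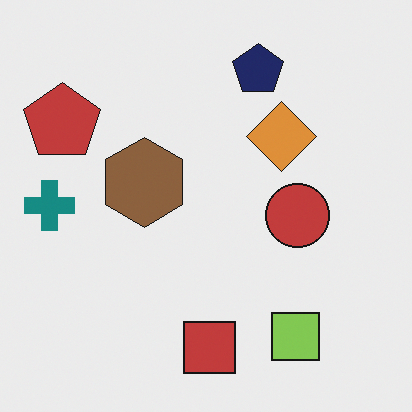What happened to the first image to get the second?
This is the original image slightly desaturated.

All colors are more muted and greyish — a global saturation change.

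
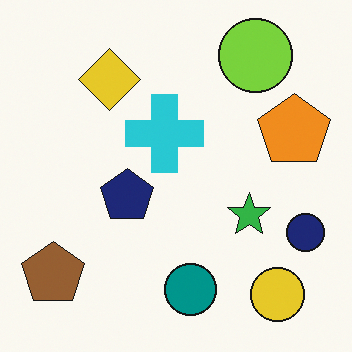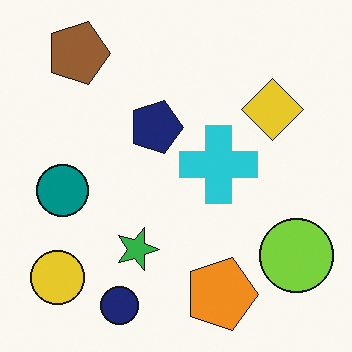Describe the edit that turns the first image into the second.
The image was rotated 90° clockwise.

The brown pentagon sits in the bottom-left of the first image and the top-left of the second — consistent with a whole-image 90° clockwise rotation.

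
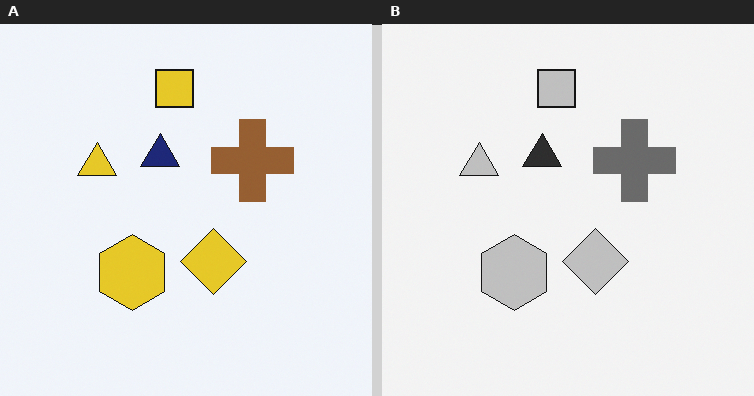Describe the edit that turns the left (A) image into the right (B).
The image was converted to grayscale.

All color is removed — every shape is now a shade of grey.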